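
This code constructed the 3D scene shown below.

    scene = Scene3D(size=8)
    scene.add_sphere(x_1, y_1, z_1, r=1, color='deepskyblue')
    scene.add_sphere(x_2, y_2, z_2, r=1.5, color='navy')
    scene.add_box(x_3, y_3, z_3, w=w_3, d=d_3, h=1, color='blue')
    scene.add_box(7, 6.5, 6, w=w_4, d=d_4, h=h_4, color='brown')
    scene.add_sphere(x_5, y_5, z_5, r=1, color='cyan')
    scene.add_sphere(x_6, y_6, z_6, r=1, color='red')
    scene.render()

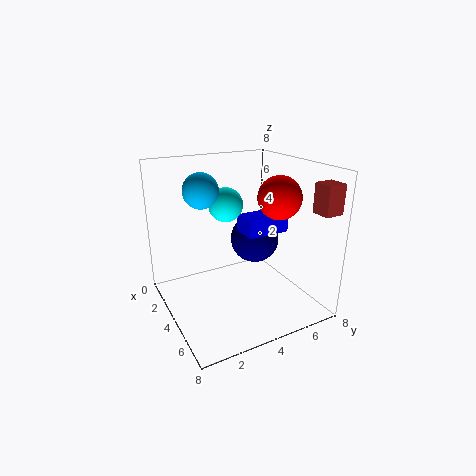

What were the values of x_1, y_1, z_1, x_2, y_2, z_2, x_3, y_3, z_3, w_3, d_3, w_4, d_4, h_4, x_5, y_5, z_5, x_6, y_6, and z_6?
x_1 = 2.5; y_1 = 2.5; z_1 = 6.5; x_2 = 2.5; y_2 = 6; z_2 = 3; x_3 = 3; y_3 = 4.5; z_3 = 4; w_3 = 1.5; d_3 = 2.5; w_4 = 1; d_4 = 1; h_4 = 1.5; x_5 = 2.5; y_5 = 4; z_5 = 5.5; x_6 = 7; y_6 = 4.5; z_6 = 7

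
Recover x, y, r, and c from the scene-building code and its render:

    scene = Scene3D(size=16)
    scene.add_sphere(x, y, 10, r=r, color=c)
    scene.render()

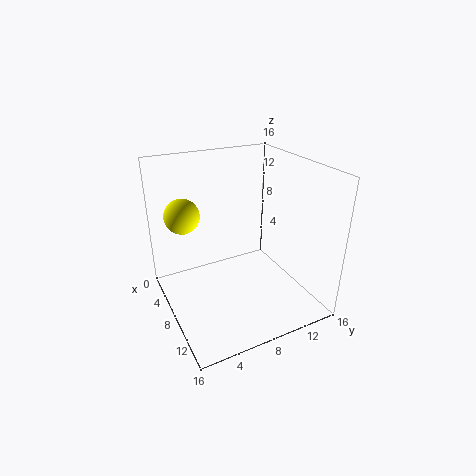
x = 4, y = 3, r = 2, c = 'yellow'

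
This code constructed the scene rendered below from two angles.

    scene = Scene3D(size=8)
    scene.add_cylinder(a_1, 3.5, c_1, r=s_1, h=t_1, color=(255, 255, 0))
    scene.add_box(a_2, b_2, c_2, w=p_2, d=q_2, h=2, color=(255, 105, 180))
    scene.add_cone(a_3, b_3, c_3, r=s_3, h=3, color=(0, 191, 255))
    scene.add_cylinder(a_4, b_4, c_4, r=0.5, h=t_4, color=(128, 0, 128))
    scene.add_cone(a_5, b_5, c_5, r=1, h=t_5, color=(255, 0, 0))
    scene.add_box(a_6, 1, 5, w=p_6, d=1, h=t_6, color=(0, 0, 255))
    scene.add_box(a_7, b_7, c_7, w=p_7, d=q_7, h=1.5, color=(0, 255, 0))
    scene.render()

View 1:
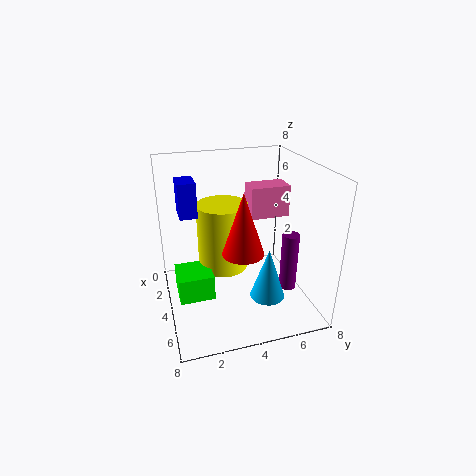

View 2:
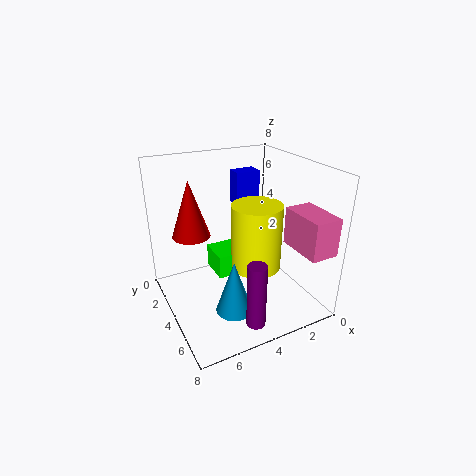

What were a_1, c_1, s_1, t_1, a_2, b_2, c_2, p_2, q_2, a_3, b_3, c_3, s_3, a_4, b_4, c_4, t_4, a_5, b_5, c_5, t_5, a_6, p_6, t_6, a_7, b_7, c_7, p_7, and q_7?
a_1 = 2.5; c_1 = 1.5; s_1 = 1.5; t_1 = 4; a_2 = 0.5; b_2 = 5.5; c_2 = 4; p_2 = 1.5; q_2 = 2.5; a_3 = 5; b_3 = 5.5; c_3 = 0.5; s_3 = 1; a_4 = 4.5; b_4 = 7; c_4 = 0.5; t_4 = 3.5; a_5 = 6.5; b_5 = 3.5; c_5 = 4.5; t_5 = 3; a_6 = 1.5; p_6 = 1.5; t_6 = 2; a_7 = 2.5; b_7 = 0.5; c_7 = 0.5; p_7 = 2; q_7 = 2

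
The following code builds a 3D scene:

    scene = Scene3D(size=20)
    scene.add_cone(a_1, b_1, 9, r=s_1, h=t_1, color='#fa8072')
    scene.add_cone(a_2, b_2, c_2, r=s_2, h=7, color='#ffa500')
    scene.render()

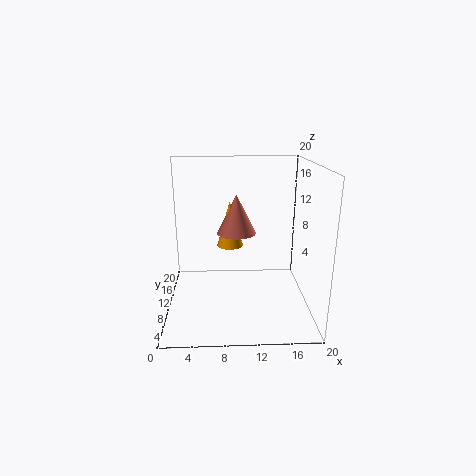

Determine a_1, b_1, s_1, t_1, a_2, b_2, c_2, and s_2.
a_1 = 10, b_1 = 15, s_1 = 3, t_1 = 6, a_2 = 9, b_2 = 15, c_2 = 7, s_2 = 2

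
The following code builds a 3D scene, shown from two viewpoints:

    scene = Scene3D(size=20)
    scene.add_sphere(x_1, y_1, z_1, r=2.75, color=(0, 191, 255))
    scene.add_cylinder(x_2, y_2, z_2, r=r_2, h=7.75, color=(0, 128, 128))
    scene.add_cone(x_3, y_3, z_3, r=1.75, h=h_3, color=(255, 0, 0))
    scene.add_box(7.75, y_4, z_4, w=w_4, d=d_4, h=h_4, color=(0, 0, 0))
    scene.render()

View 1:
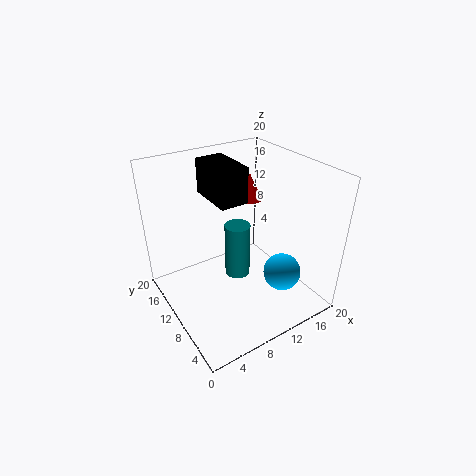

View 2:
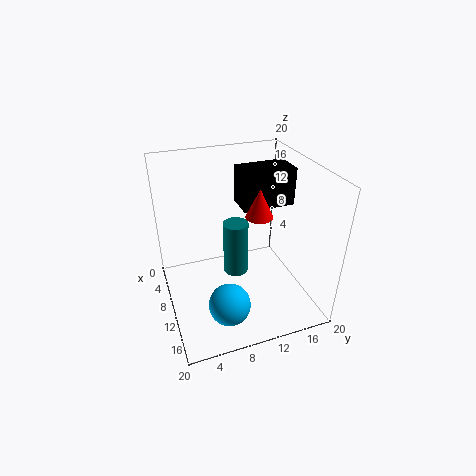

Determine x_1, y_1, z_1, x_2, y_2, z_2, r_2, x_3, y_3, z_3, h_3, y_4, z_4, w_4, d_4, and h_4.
x_1 = 15.75; y_1 = 6.75; z_1 = 3.75; x_2 = 9.75; y_2 = 9.75; z_2 = 4.5; r_2 = 1.75; x_3 = 13; y_3 = 11.75; z_3 = 14.5; h_3 = 3.75; y_4 = 10.25; z_4 = 14.75; w_4 = 4; d_4 = 7; h_4 = 5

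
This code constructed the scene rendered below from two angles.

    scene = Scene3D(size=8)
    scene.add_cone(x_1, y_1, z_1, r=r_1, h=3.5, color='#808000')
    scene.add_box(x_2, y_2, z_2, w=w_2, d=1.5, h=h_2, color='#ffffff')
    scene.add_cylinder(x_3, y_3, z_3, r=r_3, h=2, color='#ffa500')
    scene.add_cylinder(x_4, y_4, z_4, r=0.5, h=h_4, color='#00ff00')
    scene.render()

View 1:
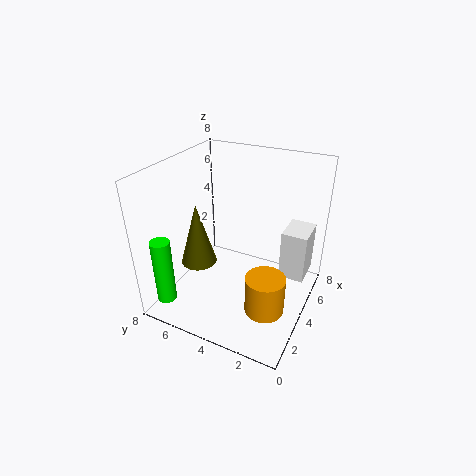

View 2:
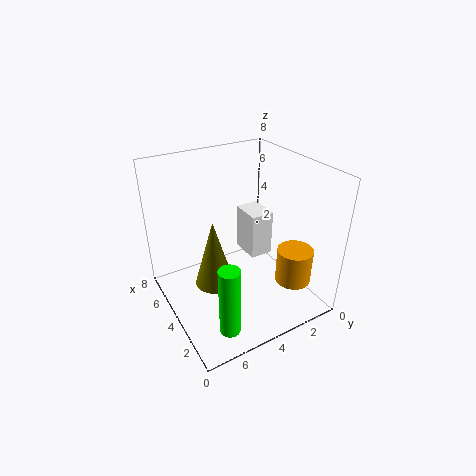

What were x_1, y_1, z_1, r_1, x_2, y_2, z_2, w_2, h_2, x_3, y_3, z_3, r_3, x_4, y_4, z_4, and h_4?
x_1 = 3; y_1 = 6; z_1 = 2.5; r_1 = 1; x_2 = 5.5; y_2 = 0.5; z_2 = 1; w_2 = 2; h_2 = 3; x_3 = 2; y_3 = 1.5; z_3 = 1.5; r_3 = 1; x_4 = 0.5; y_4 = 6.5; z_4 = 1.5; h_4 = 3.5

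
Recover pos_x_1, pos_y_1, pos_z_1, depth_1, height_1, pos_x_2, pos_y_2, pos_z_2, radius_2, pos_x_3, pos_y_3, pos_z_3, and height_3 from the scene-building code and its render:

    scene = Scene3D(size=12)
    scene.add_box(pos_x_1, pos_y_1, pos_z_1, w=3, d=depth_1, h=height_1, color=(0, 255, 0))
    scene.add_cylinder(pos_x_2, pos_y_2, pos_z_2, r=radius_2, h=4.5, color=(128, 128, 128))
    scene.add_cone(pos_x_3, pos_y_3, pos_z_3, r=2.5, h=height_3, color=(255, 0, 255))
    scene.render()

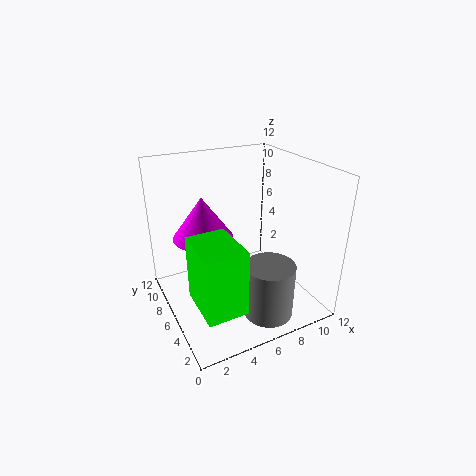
pos_x_1 = 1
pos_y_1 = 0.5
pos_z_1 = 3
depth_1 = 4
height_1 = 5
pos_x_2 = 7
pos_y_2 = 2.5
pos_z_2 = 0.5
radius_2 = 2
pos_x_3 = 3.5
pos_y_3 = 7.5
pos_z_3 = 6
height_3 = 3.5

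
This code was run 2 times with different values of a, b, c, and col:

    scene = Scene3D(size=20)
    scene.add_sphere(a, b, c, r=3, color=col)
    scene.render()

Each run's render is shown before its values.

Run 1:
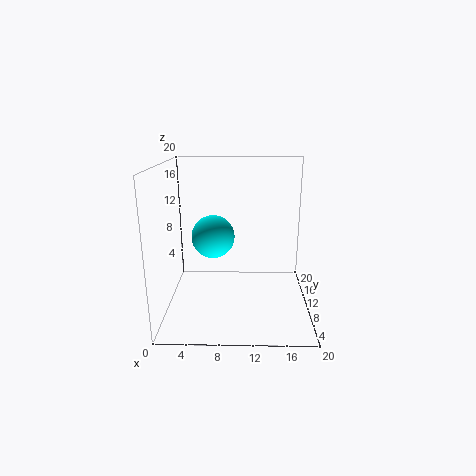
a = 6.5
b = 10.5
c = 10
col = 'cyan'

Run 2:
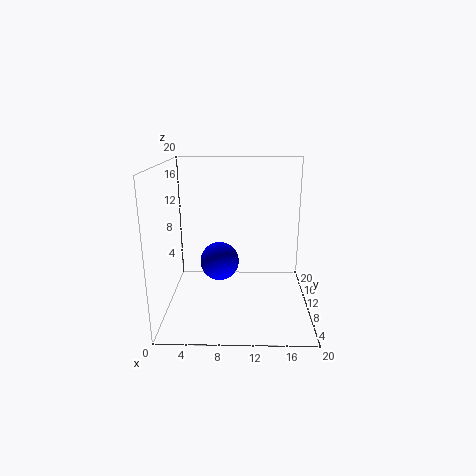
a = 7
b = 14.5
c = 4.5
col = 'blue'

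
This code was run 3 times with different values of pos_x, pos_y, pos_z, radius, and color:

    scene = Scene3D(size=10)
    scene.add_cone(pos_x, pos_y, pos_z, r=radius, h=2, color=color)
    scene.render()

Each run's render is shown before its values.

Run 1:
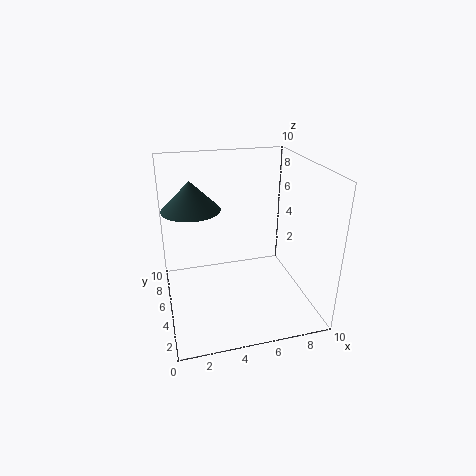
pos_x = 2
pos_y = 6
pos_z = 7
radius = 2
color = 'darkslategray'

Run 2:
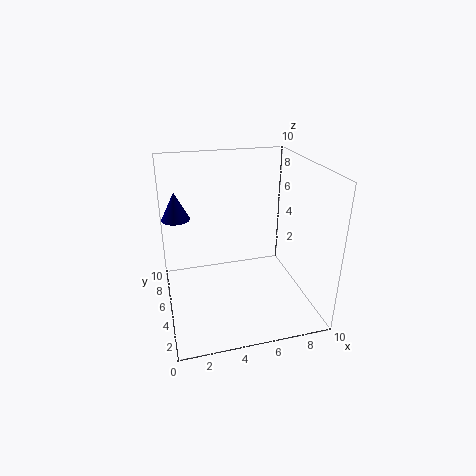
pos_x = 1
pos_y = 7
pos_z = 6
radius = 1
color = 'navy'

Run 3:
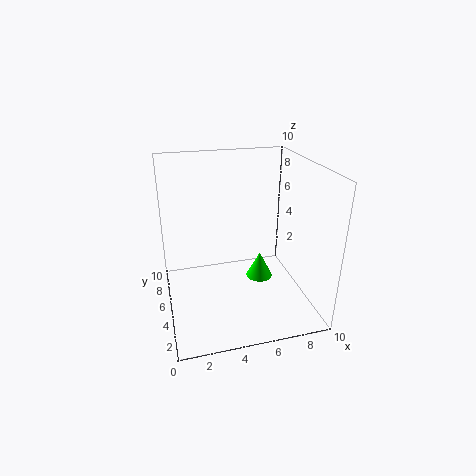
pos_x = 7
pos_y = 6
pos_z = 1
radius = 1
color = 'lime'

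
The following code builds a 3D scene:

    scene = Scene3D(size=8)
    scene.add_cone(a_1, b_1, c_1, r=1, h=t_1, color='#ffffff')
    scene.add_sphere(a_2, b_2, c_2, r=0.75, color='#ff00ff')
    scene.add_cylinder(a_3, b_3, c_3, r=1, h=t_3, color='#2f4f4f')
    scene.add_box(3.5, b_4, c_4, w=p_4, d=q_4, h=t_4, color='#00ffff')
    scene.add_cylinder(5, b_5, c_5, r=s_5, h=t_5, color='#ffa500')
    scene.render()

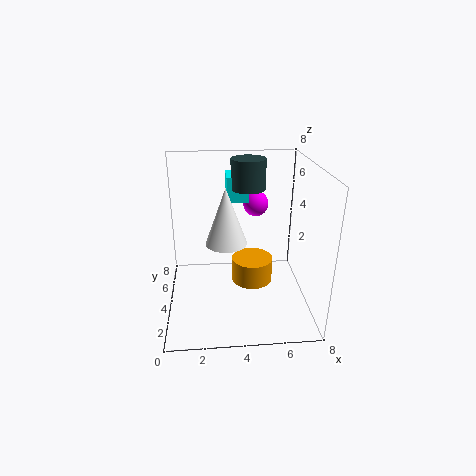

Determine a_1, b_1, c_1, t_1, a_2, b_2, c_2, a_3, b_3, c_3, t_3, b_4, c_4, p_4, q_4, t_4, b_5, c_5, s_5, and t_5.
a_1 = 3.25, b_1 = 2, c_1 = 4.75, t_1 = 2.75, a_2 = 5.25, b_2 = 6, c_2 = 5.25, a_3 = 4.75, b_3 = 5.75, c_3 = 6.25, t_3 = 1.75, b_4 = 5.5, c_4 = 5.5, p_4 = 1.25, q_4 = 1.75, t_4 = 1.5, b_5 = 5.25, c_5 = 0.5, s_5 = 1.25, t_5 = 1.5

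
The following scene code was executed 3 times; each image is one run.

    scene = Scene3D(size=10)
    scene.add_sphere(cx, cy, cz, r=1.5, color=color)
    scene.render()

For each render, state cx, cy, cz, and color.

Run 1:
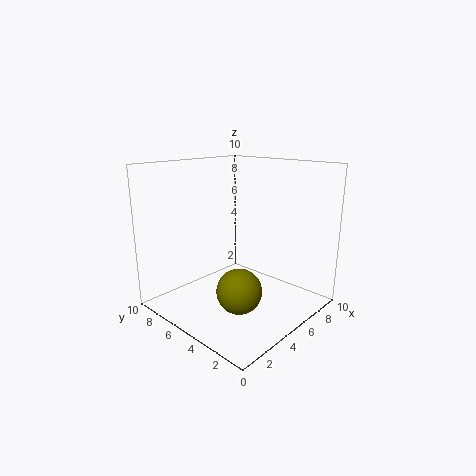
cx = 3.5; cy = 3.5; cz = 2; color = 'olive'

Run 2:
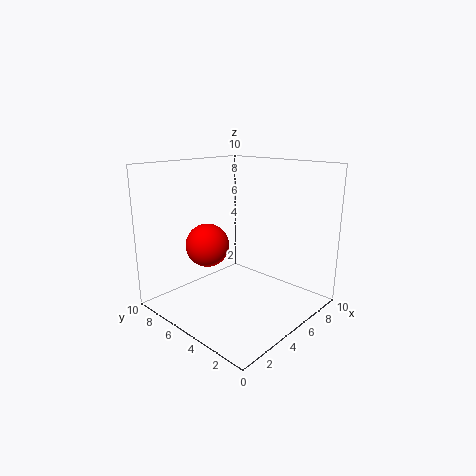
cx = 3.5; cy = 6.5; cz = 4.5; color = 'red'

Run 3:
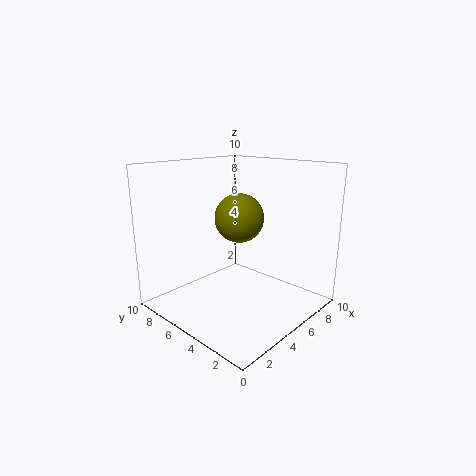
cx = 3.5; cy = 3.5; cz = 7; color = 'olive'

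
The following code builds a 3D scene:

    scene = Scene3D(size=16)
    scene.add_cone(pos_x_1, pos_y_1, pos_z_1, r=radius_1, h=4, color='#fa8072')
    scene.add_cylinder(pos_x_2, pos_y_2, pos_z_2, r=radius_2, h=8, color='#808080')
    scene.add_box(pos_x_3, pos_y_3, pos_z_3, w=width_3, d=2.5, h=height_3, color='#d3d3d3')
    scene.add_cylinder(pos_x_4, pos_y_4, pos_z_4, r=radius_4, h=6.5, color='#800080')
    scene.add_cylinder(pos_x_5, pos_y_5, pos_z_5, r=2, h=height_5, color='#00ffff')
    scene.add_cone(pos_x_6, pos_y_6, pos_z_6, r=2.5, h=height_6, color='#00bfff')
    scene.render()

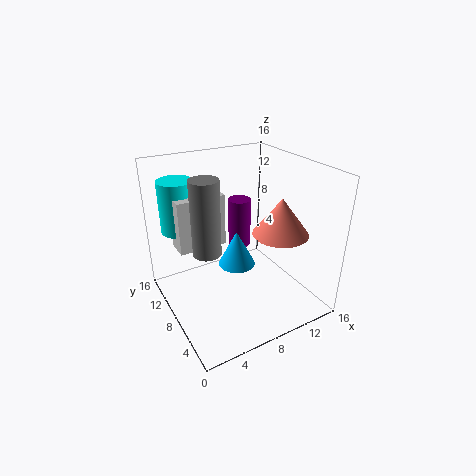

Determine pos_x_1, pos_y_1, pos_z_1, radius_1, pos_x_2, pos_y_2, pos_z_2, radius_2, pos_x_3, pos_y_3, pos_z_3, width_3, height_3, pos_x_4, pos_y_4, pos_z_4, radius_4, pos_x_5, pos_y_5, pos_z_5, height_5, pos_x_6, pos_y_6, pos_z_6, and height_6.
pos_x_1 = 11.5
pos_y_1 = 5
pos_z_1 = 9
radius_1 = 3
pos_x_2 = 4
pos_y_2 = 7.5
pos_z_2 = 7.5
radius_2 = 1.5
pos_x_3 = 2
pos_y_3 = 10
pos_z_3 = 6.5
width_3 = 5.5
height_3 = 6
pos_x_4 = 12
pos_y_4 = 14.5
pos_z_4 = 3
radius_4 = 1.5
pos_x_5 = 3
pos_y_5 = 13
pos_z_5 = 8
height_5 = 6
pos_x_6 = 11
pos_y_6 = 13.5
pos_z_6 = 0.5
height_6 = 5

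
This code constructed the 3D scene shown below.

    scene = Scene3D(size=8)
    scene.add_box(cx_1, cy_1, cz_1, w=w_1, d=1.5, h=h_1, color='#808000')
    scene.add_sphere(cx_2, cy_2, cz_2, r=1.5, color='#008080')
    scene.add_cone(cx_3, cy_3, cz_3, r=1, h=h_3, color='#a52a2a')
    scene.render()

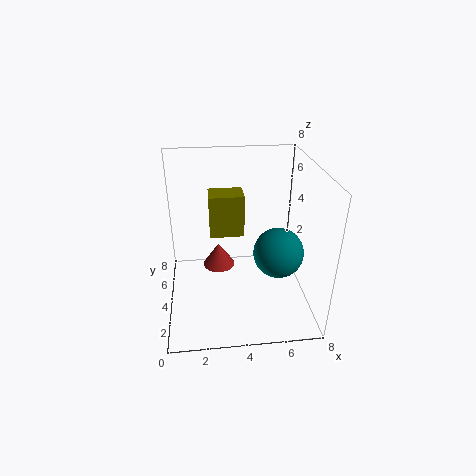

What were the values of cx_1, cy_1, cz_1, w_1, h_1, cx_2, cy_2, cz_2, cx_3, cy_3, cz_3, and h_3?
cx_1 = 2.5
cy_1 = 5
cz_1 = 3.5
w_1 = 2
h_1 = 2.5
cx_2 = 6.5
cy_2 = 4.5
cz_2 = 2.5
cx_3 = 3
cy_3 = 6
cz_3 = 1
h_3 = 1.5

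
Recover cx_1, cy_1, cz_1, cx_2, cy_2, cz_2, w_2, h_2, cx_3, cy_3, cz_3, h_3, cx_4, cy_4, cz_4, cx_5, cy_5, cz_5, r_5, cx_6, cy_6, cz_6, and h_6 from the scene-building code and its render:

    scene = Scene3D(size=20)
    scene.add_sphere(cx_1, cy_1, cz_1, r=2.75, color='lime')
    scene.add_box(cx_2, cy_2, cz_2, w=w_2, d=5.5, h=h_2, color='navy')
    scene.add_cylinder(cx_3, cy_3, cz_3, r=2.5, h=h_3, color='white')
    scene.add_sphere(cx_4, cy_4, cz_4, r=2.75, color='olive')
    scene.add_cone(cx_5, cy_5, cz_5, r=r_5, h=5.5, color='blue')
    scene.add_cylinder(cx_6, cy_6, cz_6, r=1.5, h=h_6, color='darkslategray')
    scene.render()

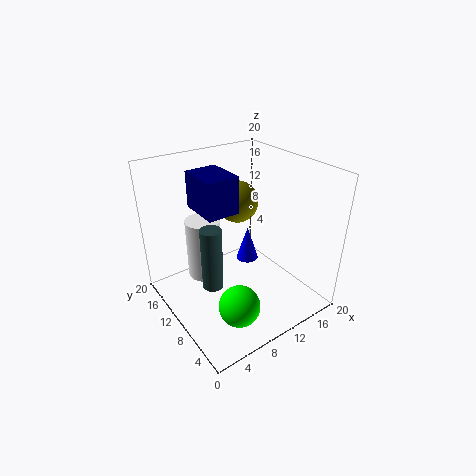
cx_1 = 6.5, cy_1 = 4.75, cz_1 = 3.25, cx_2 = 4.5, cy_2 = 8, cz_2 = 15, w_2 = 4.25, h_2 = 4.75, cx_3 = 7, cy_3 = 14.5, cz_3 = 2.75, h_3 = 9, cx_4 = 10.25, cy_4 = 10.5, cz_4 = 15.25, cx_5 = 14.75, cy_5 = 14, cz_5 = 2.75, r_5 = 1.75, cx_6 = 6.25, cy_6 = 11, cz_6 = 2.75, h_6 = 9.25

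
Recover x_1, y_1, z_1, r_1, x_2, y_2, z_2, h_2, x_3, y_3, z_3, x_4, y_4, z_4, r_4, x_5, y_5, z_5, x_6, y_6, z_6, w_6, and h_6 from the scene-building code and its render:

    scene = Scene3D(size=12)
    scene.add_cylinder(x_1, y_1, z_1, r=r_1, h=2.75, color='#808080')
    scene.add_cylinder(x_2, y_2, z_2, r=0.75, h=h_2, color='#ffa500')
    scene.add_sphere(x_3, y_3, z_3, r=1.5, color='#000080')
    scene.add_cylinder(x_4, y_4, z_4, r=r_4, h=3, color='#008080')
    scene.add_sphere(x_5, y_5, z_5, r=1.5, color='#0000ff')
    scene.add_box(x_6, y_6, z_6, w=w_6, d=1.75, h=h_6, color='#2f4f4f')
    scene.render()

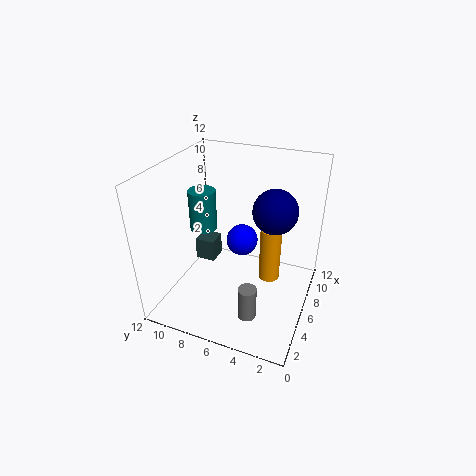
x_1 = 3
y_1 = 4
z_1 = 0.75
r_1 = 0.75
x_2 = 3.5
y_2 = 2.5
z_2 = 5
h_2 = 4
x_3 = 3.25
y_3 = 2.25
z_3 = 10.5
x_4 = 3.5
y_4 = 7.75
z_4 = 8
r_4 = 1
x_5 = 9.5
y_5 = 7
z_5 = 3.5
x_6 = 6.25
y_6 = 8.5
z_6 = 2.75
w_6 = 1.75
h_6 = 2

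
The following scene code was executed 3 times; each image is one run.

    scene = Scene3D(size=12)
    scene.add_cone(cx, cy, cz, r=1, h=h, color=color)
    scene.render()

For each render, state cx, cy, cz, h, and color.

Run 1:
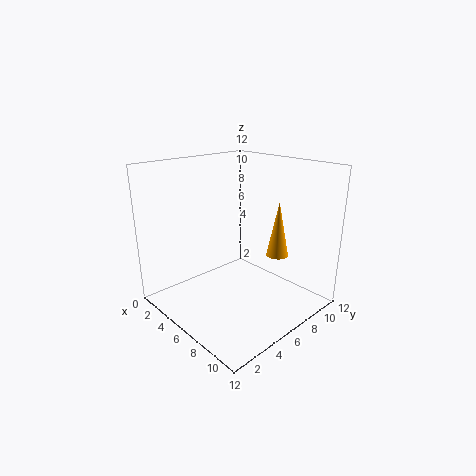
cx = 7; cy = 10; cz = 3.5; h = 5; color = 'orange'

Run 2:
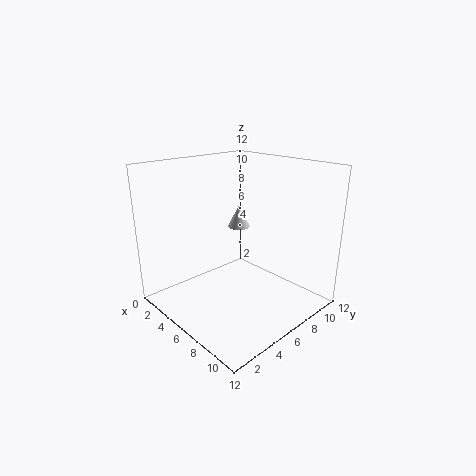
cx = 4; cy = 8; cz = 6; h = 2; color = 'lightgray'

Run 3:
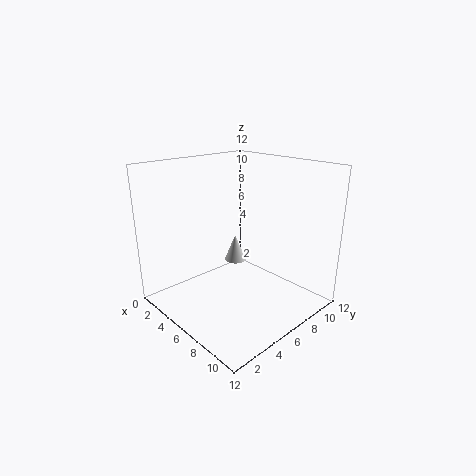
cx = 3.5; cy = 8; cz = 2.5; h = 2.5; color = 'lightgray'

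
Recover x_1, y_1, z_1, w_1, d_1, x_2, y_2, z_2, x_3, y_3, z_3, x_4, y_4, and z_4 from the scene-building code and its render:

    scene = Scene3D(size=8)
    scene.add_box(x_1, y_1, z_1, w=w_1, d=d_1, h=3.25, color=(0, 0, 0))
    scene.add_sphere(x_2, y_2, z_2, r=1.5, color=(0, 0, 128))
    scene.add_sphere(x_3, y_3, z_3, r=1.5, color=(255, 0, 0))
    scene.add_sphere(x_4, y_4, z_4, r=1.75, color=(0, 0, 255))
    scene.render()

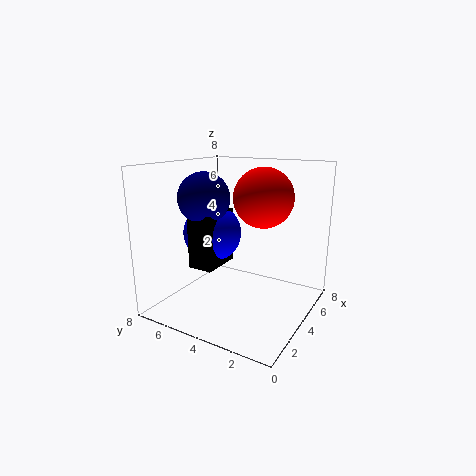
x_1 = 3, y_1 = 5.25, z_1 = 2, w_1 = 2.5, d_1 = 1.5, x_2 = 4, y_2 = 6.25, z_2 = 6, x_3 = 3.5, y_3 = 2.25, z_3 = 6.5, x_4 = 4.75, y_4 = 6.25, z_4 = 3.75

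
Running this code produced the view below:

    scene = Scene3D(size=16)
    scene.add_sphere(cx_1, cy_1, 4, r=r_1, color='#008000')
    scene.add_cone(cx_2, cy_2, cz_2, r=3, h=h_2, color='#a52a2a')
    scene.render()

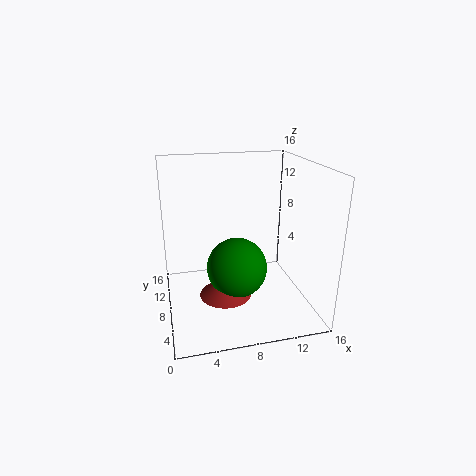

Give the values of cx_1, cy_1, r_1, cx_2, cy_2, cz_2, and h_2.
cx_1 = 8, cy_1 = 8.5, r_1 = 3.5, cx_2 = 6.5, cy_2 = 8, cz_2 = 1, h_2 = 2.5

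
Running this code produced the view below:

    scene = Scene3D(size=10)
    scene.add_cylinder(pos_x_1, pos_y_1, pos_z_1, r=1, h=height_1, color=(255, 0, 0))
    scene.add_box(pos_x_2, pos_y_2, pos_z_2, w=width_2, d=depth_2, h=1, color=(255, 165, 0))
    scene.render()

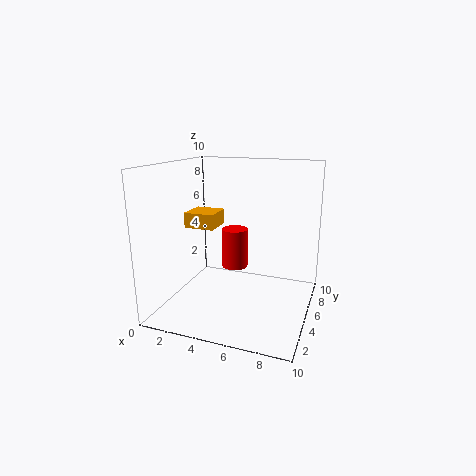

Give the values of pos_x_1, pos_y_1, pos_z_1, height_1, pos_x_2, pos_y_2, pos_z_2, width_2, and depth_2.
pos_x_1 = 4; pos_y_1 = 7; pos_z_1 = 2; height_1 = 3; pos_x_2 = 2; pos_y_2 = 3; pos_z_2 = 6; width_2 = 2; depth_2 = 2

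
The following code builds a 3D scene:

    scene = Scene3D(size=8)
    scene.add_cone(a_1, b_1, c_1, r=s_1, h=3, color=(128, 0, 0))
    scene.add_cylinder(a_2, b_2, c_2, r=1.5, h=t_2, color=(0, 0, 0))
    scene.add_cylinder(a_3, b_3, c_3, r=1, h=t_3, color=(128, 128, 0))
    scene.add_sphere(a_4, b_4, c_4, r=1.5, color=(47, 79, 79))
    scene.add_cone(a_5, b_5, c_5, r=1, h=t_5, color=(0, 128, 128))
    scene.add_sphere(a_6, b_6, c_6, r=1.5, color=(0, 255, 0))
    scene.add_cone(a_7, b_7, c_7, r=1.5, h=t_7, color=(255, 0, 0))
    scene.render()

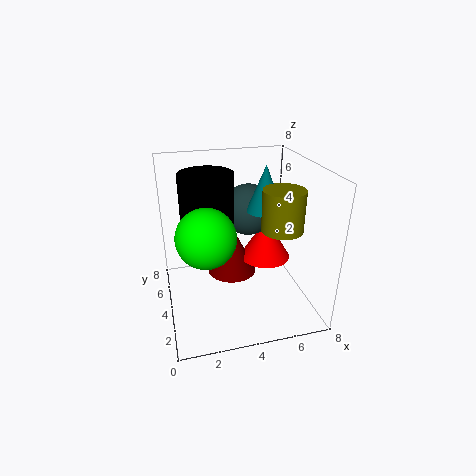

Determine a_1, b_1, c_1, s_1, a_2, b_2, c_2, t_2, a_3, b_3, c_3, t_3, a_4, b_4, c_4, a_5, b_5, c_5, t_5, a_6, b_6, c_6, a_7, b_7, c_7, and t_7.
a_1 = 4; b_1 = 5.5; c_1 = 1; s_1 = 1.5; a_2 = 2.5; b_2 = 5; c_2 = 4.5; t_2 = 3; a_3 = 5.5; b_3 = 1.5; c_3 = 5.5; t_3 = 2; a_4 = 5; b_4 = 5.5; c_4 = 5; a_5 = 5.5; b_5 = 4; c_5 = 5.5; t_5 = 2.5; a_6 = 2; b_6 = 2.5; c_6 = 5; a_7 = 6; b_7 = 5; c_7 = 2; t_7 = 2.5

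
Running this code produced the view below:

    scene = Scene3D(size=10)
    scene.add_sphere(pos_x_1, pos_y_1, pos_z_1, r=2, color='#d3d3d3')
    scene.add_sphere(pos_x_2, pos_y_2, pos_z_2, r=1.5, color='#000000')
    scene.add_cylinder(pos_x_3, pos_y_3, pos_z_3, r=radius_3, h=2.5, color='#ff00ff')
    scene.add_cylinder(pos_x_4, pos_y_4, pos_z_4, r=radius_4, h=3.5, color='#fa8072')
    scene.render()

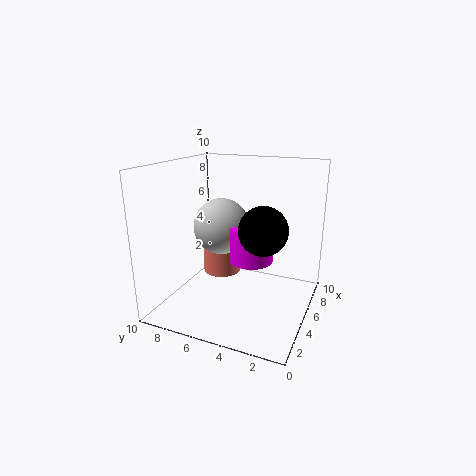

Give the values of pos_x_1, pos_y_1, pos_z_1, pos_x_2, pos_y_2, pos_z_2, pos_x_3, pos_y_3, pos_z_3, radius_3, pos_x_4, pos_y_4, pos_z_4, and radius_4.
pos_x_1 = 5.5
pos_y_1 = 6.5
pos_z_1 = 5.5
pos_x_2 = 3
pos_y_2 = 2.5
pos_z_2 = 6.5
pos_x_3 = 5
pos_y_3 = 4
pos_z_3 = 3.5
radius_3 = 1.5
pos_x_4 = 7.5
pos_y_4 = 7.5
pos_z_4 = 1
radius_4 = 1.5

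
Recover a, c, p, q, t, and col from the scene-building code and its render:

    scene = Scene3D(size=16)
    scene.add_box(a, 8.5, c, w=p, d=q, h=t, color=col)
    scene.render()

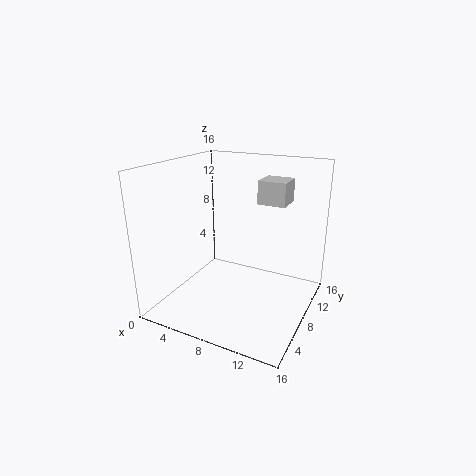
a = 10, c = 12, p = 3, q = 3, t = 2.5, col = 'lightgray'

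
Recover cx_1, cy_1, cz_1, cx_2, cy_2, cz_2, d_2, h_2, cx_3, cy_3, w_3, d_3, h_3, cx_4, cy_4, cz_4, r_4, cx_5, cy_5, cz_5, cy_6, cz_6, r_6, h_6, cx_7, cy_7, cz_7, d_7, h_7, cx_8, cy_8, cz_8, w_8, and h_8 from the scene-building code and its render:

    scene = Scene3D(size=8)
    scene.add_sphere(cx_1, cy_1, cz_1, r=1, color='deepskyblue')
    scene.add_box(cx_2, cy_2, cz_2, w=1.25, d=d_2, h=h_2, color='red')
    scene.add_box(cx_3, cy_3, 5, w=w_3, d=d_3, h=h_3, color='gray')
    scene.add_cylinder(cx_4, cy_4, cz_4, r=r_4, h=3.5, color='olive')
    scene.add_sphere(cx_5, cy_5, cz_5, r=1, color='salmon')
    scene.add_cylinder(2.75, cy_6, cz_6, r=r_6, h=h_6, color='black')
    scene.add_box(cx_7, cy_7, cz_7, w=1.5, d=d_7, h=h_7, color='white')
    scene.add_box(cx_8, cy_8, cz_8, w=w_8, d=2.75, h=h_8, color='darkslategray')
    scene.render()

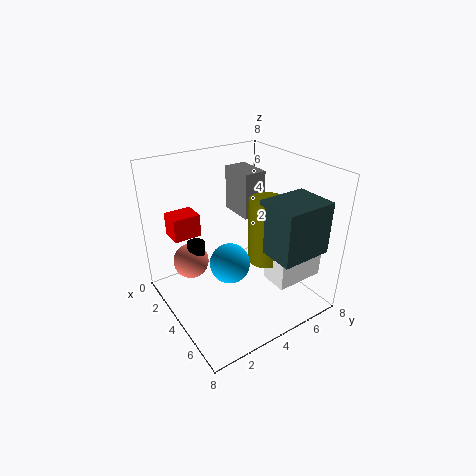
cx_1 = 5.5; cy_1 = 2.5; cz_1 = 3.75; cx_2 = 1.75; cy_2 = 0.75; cz_2 = 4.25; d_2 = 1.5; h_2 = 1.25; cx_3 = 2; cy_3 = 4.5; w_3 = 2; d_3 = 1.25; h_3 = 2.5; cx_4 = 5.25; cy_4 = 5; cz_4 = 3; r_4 = 1; cx_5 = 2.5; cy_5 = 1.75; cz_5 = 2.5; cy_6 = 2; cz_6 = 2; r_6 = 0.5; h_6 = 1.75; cx_7 = 5.5; cy_7 = 4.75; cz_7 = 2; d_7 = 2.75; h_7 = 1.5; cx_8 = 5.5; cy_8 = 4.25; cz_8 = 4; w_8 = 2.25; h_8 = 2.75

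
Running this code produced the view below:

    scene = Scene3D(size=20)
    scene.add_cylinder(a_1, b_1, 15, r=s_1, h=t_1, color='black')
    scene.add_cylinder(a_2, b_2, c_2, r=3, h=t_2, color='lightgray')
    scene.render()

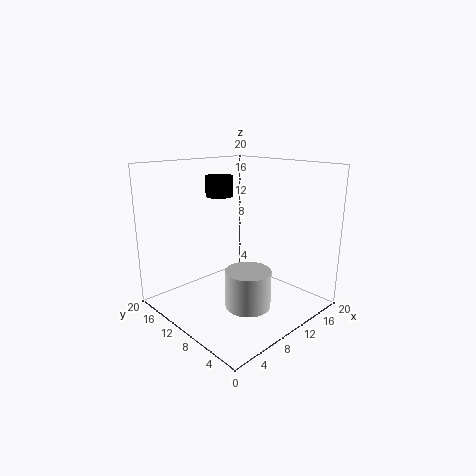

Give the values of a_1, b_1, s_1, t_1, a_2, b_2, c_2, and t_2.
a_1 = 11; b_1 = 15; s_1 = 2; t_1 = 3; a_2 = 8; b_2 = 6; c_2 = 2; t_2 = 5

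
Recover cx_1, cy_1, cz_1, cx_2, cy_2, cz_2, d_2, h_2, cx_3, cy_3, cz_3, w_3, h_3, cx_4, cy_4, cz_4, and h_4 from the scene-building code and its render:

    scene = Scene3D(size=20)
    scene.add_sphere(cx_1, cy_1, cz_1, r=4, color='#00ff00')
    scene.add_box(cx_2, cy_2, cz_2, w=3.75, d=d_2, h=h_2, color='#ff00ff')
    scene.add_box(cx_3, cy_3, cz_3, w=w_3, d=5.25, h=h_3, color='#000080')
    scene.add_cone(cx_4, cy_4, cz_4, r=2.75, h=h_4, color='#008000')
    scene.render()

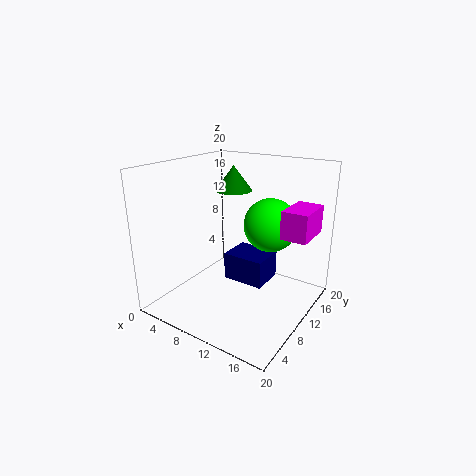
cx_1 = 12; cy_1 = 15.75; cz_1 = 10.5; cx_2 = 15; cy_2 = 12.75; cz_2 = 10; d_2 = 6; h_2 = 4; cx_3 = 5.75; cy_3 = 12.5; cz_3 = 1.25; w_3 = 6.5; h_3 = 4.25; cx_4 = 6.25; cy_4 = 14.5; cz_4 = 15.25; h_4 = 3.75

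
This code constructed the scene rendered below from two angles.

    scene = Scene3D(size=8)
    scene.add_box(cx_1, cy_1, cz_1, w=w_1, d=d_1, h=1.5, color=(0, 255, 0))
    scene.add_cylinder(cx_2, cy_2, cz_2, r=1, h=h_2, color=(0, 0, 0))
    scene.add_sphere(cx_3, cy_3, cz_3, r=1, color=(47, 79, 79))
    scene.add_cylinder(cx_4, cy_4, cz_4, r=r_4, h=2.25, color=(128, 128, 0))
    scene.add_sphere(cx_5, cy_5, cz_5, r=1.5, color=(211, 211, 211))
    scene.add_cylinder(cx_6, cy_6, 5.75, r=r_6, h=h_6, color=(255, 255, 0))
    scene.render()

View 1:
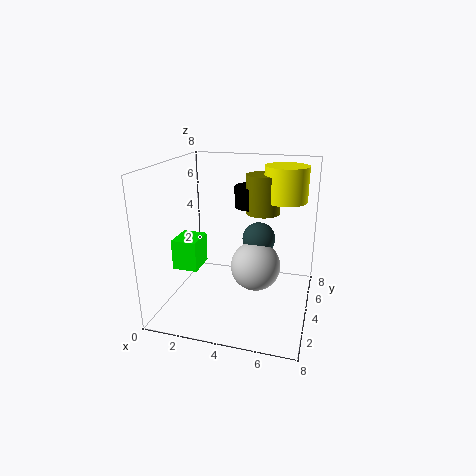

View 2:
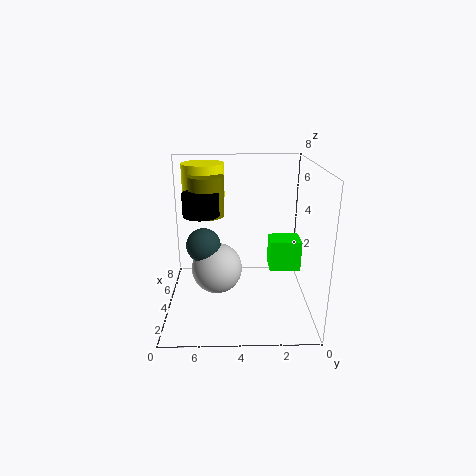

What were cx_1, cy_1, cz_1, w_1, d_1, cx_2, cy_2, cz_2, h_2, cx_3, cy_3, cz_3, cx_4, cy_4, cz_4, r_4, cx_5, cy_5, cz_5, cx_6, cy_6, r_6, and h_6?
cx_1 = 1.5; cy_1 = 1; cz_1 = 3.25; w_1 = 1.25; d_1 = 1.5; cx_2 = 4.25; cy_2 = 6; cz_2 = 5.25; h_2 = 1.25; cx_3 = 4.75; cy_3 = 6; cz_3 = 3.25; cx_4 = 5; cy_4 = 5.75; cz_4 = 5; r_4 = 1; cx_5 = 4.75; cy_5 = 5.25; cz_5 = 1.75; cx_6 = 6.25; cy_6 = 6; r_6 = 1.25; h_6 = 2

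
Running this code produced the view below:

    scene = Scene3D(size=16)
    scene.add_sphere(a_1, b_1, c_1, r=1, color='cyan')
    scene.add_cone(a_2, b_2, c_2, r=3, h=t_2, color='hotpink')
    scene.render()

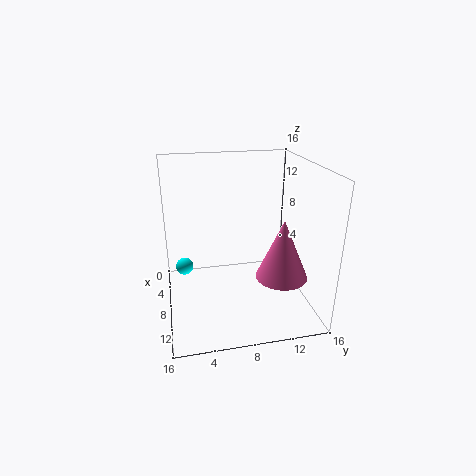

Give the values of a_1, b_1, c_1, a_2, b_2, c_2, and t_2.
a_1 = 6, b_1 = 2, c_1 = 4, a_2 = 9, b_2 = 13, c_2 = 3, t_2 = 7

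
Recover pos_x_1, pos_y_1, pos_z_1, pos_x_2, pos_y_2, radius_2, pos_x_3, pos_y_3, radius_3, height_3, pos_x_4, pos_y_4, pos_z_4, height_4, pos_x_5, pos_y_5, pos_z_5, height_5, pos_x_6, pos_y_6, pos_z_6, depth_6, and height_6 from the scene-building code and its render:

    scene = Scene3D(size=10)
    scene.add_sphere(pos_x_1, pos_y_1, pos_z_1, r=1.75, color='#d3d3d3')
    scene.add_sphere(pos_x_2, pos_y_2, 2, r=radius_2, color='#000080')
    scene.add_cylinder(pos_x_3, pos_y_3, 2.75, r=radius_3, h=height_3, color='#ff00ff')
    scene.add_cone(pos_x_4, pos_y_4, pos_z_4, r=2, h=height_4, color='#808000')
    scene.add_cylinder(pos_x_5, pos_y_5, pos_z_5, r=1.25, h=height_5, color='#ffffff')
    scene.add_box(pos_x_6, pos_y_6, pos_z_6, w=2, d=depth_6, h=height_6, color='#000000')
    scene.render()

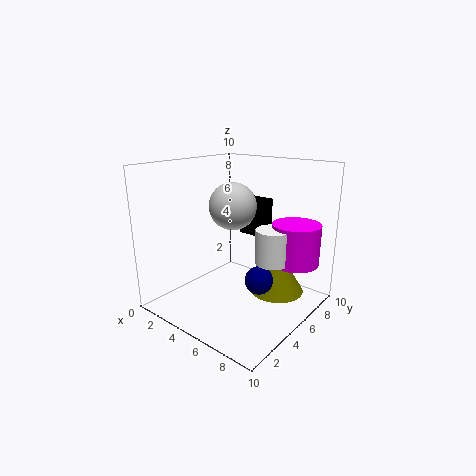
pos_x_1 = 3.5, pos_y_1 = 6.25, pos_z_1 = 6.75, pos_x_2 = 6.5, pos_y_2 = 5.5, radius_2 = 1, pos_x_3 = 7.75, pos_y_3 = 8.25, radius_3 = 1.75, height_3 = 3, pos_x_4 = 6.75, pos_y_4 = 7.5, pos_z_4 = 0.5, height_4 = 3.25, pos_x_5 = 6.75, pos_y_5 = 6.75, pos_z_5 = 3, height_5 = 2.5, pos_x_6 = 3, pos_y_6 = 7.75, pos_z_6 = 4.25, depth_6 = 1.5, height_6 = 2.75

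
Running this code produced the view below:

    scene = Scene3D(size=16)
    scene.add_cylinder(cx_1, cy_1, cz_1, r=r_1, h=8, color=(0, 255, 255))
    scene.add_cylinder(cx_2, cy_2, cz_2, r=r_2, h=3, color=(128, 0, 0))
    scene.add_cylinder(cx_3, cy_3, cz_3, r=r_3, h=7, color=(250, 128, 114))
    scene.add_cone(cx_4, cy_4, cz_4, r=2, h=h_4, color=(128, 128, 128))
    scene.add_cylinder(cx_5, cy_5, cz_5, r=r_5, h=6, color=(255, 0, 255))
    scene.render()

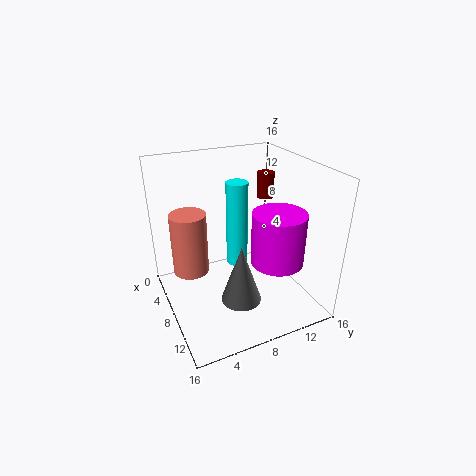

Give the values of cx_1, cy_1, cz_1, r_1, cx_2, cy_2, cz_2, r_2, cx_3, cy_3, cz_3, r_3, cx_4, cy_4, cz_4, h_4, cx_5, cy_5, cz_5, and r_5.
cx_1 = 12; cy_1 = 6; cz_1 = 8; r_1 = 1; cx_2 = 5; cy_2 = 13; cz_2 = 11; r_2 = 1; cx_3 = 6; cy_3 = 3; cz_3 = 4; r_3 = 2; cx_4 = 13; cy_4 = 6; cz_4 = 4; h_4 = 6; cx_5 = 10; cy_5 = 12; cz_5 = 5; r_5 = 3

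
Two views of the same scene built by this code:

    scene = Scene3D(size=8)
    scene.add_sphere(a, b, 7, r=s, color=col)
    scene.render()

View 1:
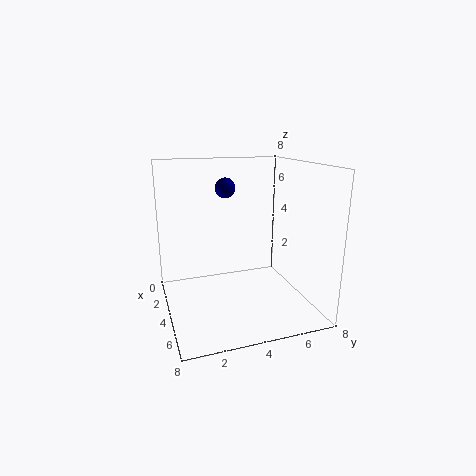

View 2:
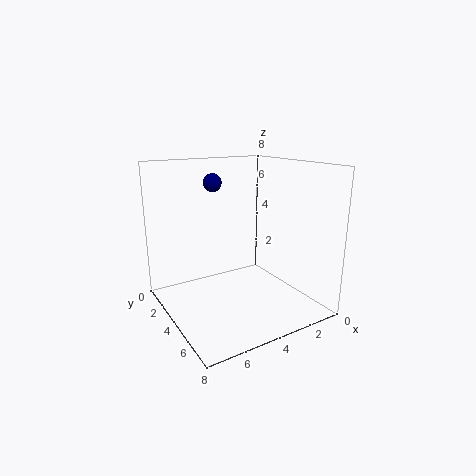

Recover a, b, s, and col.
a = 5, b = 3, s = 0.5, col = 'navy'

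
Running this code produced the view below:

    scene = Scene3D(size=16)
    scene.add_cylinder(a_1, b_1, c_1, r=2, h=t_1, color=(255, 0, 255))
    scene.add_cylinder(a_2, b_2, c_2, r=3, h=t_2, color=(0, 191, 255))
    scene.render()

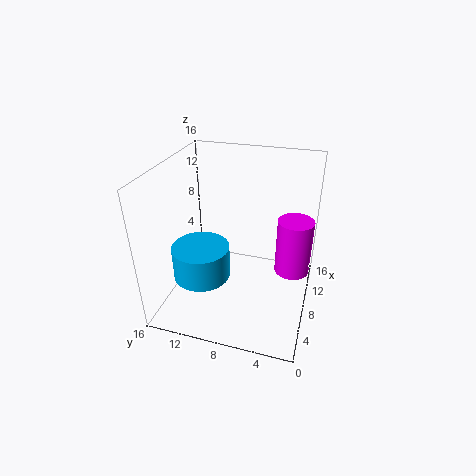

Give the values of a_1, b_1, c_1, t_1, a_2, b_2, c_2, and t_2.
a_1 = 10, b_1 = 2, c_1 = 3.5, t_1 = 6.5, a_2 = 4.5, b_2 = 11, c_2 = 5, t_2 = 3.5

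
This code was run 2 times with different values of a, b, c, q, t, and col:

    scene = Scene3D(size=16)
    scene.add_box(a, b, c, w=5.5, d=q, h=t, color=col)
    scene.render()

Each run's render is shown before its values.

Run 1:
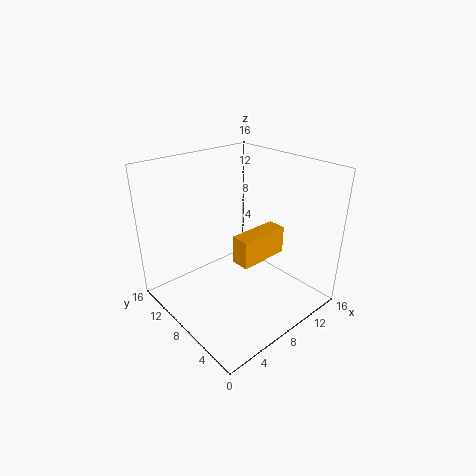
a = 6; b = 4.5; c = 6.5; q = 2; t = 3; col = 'orange'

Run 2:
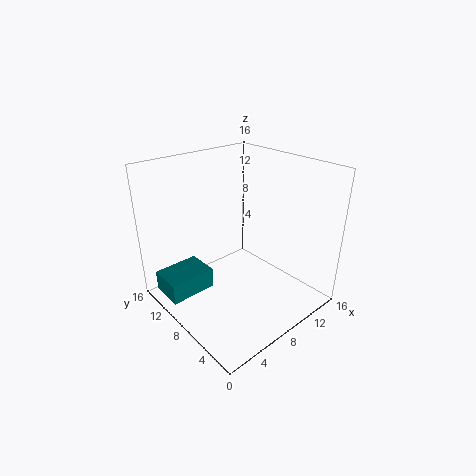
a = 1; b = 11; c = 0.5; q = 4; t = 2.5; col = 'teal'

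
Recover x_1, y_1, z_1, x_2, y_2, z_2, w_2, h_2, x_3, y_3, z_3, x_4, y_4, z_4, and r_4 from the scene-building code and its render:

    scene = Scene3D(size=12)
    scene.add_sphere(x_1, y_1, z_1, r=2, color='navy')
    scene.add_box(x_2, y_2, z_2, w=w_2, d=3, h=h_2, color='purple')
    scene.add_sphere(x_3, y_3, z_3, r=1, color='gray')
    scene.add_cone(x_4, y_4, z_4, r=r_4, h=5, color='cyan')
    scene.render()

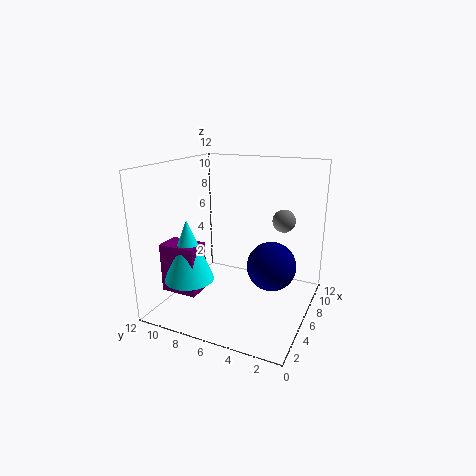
x_1 = 6, y_1 = 3, z_1 = 4, x_2 = 2, y_2 = 8, z_2 = 2, w_2 = 2, h_2 = 4, x_3 = 9, y_3 = 3, z_3 = 7, x_4 = 3, y_4 = 9, z_4 = 3, r_4 = 2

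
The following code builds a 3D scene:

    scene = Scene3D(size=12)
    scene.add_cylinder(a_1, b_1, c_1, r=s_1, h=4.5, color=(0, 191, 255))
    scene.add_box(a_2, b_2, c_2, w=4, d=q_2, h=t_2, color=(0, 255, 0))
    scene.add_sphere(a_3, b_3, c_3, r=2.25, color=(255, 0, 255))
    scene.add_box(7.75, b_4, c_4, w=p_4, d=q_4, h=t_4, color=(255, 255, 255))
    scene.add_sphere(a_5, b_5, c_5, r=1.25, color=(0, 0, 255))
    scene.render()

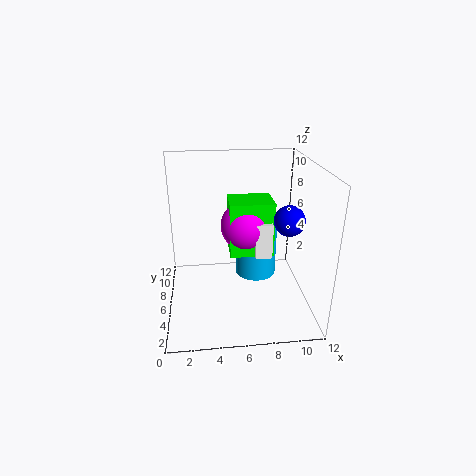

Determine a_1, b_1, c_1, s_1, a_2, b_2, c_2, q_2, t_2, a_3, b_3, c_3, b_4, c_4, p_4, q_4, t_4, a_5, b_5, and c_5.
a_1 = 8.25, b_1 = 10, c_1 = 0.25, s_1 = 2, a_2 = 5.5, b_2 = 7.5, c_2 = 3.25, q_2 = 3.25, t_2 = 5, a_3 = 7, b_3 = 9, c_3 = 5.75, b_4 = 7, c_4 = 3.25, p_4 = 1.5, q_4 = 2.75, t_4 = 3.25, a_5 = 10, b_5 = 5, c_5 = 7.75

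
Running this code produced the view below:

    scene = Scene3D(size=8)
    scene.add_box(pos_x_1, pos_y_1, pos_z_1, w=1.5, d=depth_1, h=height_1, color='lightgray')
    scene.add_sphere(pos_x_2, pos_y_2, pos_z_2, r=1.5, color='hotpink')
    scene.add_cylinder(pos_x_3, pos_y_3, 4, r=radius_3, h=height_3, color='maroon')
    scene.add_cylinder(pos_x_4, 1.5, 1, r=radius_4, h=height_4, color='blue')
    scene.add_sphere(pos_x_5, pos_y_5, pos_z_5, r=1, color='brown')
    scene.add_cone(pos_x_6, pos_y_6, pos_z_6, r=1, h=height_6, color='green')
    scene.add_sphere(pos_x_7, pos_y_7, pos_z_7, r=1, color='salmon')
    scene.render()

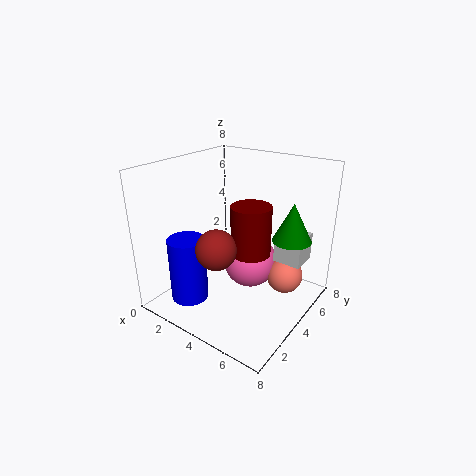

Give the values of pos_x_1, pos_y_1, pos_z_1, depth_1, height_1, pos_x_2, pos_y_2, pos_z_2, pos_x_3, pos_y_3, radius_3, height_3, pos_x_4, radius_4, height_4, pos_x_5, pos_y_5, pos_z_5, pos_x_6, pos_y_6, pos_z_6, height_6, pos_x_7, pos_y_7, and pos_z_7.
pos_x_1 = 6
pos_y_1 = 4.5
pos_z_1 = 3
depth_1 = 1.5
height_1 = 1.5
pos_x_2 = 4.5
pos_y_2 = 4.5
pos_z_2 = 2.5
pos_x_3 = 5.5
pos_y_3 = 3
radius_3 = 1
height_3 = 2.5
pos_x_4 = 2.5
radius_4 = 1
height_4 = 3.5
pos_x_5 = 4.5
pos_y_5 = 1.5
pos_z_5 = 4.5
pos_x_6 = 7
pos_y_6 = 4.5
pos_z_6 = 4.5
height_6 = 2
pos_x_7 = 6.5
pos_y_7 = 5
pos_z_7 = 2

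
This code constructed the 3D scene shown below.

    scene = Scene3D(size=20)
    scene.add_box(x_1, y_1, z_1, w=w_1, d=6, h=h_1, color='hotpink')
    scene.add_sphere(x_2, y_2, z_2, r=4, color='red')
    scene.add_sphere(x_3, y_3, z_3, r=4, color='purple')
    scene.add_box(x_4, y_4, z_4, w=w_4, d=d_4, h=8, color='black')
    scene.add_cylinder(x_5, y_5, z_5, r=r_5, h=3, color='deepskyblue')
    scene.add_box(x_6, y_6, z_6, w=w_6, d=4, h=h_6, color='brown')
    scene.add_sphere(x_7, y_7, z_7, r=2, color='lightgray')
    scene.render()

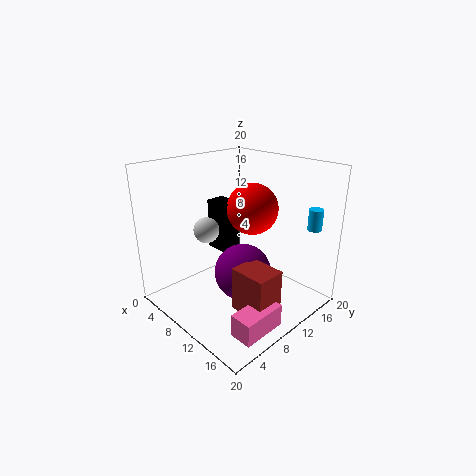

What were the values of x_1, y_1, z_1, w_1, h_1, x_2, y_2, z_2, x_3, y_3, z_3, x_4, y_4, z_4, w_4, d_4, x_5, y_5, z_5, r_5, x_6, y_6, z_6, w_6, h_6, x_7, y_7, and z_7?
x_1 = 16, y_1 = 3, z_1 = 1, w_1 = 3, h_1 = 3, x_2 = 7, y_2 = 16, z_2 = 12, x_3 = 11, y_3 = 10, z_3 = 5, x_4 = 1, y_4 = 12, z_4 = 5, w_4 = 4, d_4 = 3, x_5 = 17, y_5 = 18, z_5 = 11, r_5 = 1, x_6 = 13, y_6 = 6, z_6 = 2, w_6 = 5, h_6 = 6, x_7 = 3, y_7 = 10, z_7 = 9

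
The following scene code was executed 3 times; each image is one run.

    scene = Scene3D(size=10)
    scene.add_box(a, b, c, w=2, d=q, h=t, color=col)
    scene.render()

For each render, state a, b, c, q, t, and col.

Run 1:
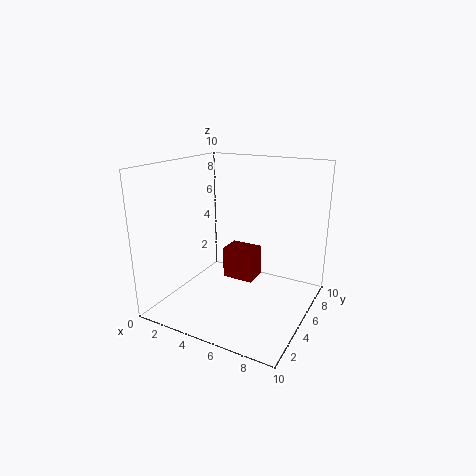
a = 5
b = 3
c = 3
q = 1.5
t = 2
col = 'maroon'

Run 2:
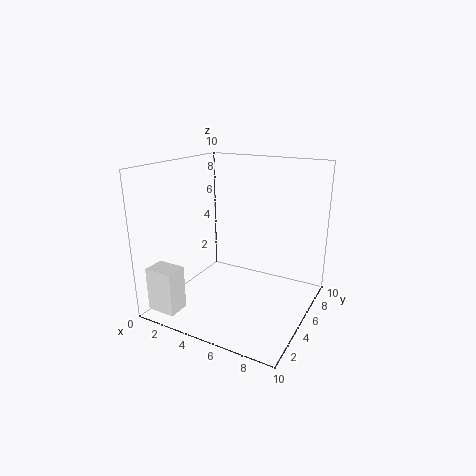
a = 0.5
b = 0.5
c = 0.5
q = 1.5
t = 3
col = 'white'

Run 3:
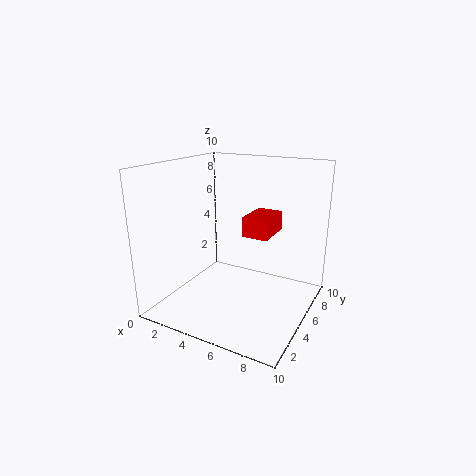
a = 4.5
b = 6.5
c = 4.5
q = 3
t = 1.5
col = 'red'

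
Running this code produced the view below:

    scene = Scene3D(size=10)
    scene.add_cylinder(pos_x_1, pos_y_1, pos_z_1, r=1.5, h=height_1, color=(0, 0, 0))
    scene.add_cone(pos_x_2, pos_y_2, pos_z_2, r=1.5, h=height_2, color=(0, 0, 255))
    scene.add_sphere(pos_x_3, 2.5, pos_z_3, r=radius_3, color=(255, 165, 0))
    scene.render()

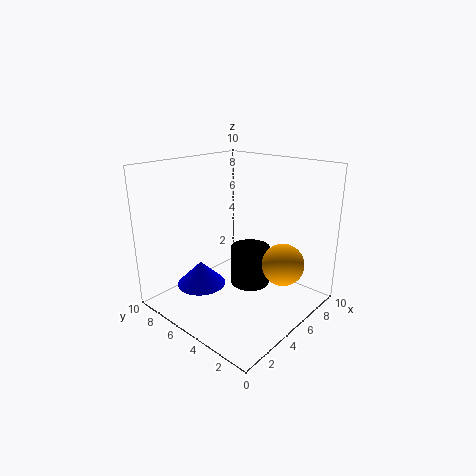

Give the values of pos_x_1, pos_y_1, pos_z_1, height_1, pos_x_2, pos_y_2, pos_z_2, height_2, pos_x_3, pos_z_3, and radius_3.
pos_x_1 = 7; pos_y_1 = 5.5; pos_z_1 = 0.5; height_1 = 3; pos_x_2 = 1.5; pos_y_2 = 5; pos_z_2 = 3; height_2 = 1.5; pos_x_3 = 7; pos_z_3 = 3; radius_3 = 1.5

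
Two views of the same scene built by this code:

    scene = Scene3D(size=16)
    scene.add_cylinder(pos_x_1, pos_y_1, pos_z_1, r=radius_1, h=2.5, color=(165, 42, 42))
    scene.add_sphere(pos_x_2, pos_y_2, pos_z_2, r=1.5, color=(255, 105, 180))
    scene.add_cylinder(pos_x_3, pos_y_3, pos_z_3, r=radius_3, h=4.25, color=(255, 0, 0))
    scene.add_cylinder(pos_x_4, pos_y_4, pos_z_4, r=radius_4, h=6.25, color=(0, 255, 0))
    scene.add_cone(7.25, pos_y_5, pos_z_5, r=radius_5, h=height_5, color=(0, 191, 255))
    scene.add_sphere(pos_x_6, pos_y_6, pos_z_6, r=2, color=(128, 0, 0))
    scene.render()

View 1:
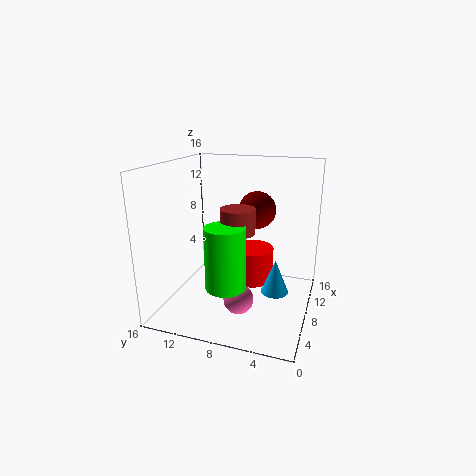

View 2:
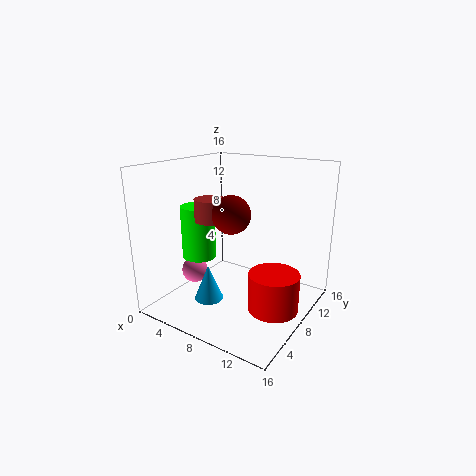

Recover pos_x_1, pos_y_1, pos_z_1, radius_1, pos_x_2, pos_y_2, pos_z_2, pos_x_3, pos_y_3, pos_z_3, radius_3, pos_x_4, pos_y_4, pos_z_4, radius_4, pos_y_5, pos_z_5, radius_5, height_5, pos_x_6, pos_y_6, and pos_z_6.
pos_x_1 = 5, pos_y_1 = 7, pos_z_1 = 9.75, radius_1 = 1.75, pos_x_2 = 3, pos_y_2 = 6.25, pos_z_2 = 3.5, pos_x_3 = 12.75, pos_y_3 = 7.75, pos_z_3 = 0.75, radius_3 = 2.75, pos_x_4 = 2.75, pos_y_4 = 7.5, pos_z_4 = 4.75, radius_4 = 2, pos_y_5 = 3.5, pos_z_5 = 2.5, radius_5 = 1.5, height_5 = 3.75, pos_x_6 = 8.5, pos_y_6 = 6, pos_z_6 = 11.25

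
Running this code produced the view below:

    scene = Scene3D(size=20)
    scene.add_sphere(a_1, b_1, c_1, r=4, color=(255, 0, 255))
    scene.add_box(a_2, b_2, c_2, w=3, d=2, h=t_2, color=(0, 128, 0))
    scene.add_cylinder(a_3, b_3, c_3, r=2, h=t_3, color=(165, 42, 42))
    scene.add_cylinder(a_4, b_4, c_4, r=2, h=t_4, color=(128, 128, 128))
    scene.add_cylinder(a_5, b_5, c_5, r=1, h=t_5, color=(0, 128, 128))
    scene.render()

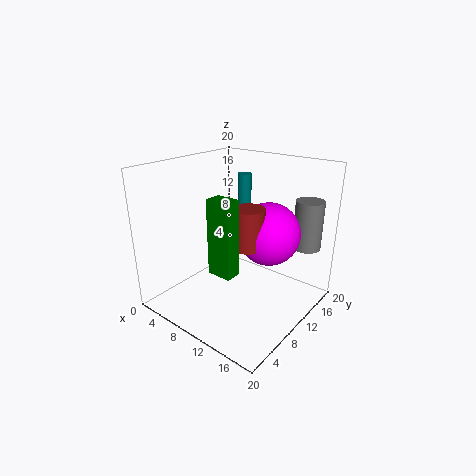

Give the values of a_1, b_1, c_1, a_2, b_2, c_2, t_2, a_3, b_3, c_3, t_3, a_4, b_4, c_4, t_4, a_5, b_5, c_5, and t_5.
a_1 = 15; b_1 = 10; c_1 = 12; a_2 = 12; b_2 = 2; c_2 = 9; t_2 = 9; a_3 = 14; b_3 = 7; c_3 = 11; t_3 = 5; a_4 = 17; b_4 = 17; c_4 = 8; t_4 = 7; a_5 = 8; b_5 = 14; c_5 = 9; t_5 = 9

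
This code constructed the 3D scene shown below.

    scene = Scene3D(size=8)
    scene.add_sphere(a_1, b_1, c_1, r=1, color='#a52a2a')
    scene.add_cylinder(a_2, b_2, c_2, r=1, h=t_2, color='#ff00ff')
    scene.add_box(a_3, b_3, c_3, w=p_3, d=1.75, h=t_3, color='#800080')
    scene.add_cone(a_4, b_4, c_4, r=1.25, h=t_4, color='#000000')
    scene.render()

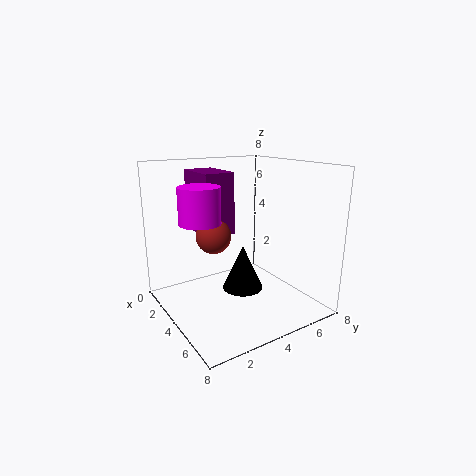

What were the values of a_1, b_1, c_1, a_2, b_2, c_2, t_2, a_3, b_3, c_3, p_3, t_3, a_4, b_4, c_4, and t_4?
a_1 = 3, b_1 = 3, c_1 = 4, a_2 = 5, b_2 = 1.25, c_2 = 5.5, t_2 = 1.75, a_3 = 0.5, b_3 = 2.5, c_3 = 4, p_3 = 2.75, t_3 = 3.5, a_4 = 3, b_4 = 5, c_4 = 0.25, t_4 = 2.75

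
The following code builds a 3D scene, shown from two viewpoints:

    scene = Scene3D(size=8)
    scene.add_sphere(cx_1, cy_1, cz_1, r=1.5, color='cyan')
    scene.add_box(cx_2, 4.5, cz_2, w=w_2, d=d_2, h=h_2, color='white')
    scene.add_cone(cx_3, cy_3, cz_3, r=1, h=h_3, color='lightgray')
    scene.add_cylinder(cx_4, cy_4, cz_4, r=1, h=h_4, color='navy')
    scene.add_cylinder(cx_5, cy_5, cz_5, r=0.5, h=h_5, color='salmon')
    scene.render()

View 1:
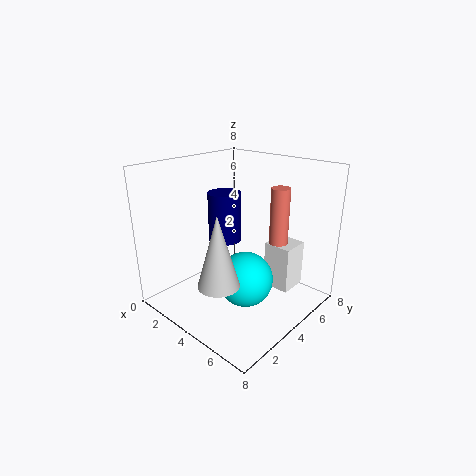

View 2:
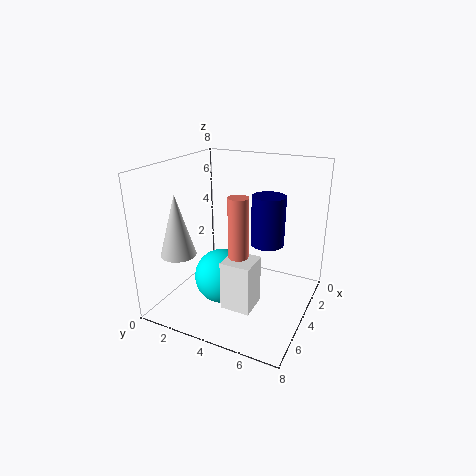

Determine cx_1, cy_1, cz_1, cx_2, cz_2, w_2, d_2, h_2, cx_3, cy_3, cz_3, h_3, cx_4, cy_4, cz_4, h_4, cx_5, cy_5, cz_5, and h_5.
cx_1 = 5
cy_1 = 3.5
cz_1 = 2
cx_2 = 5.5
cz_2 = 1.5
w_2 = 1.5
d_2 = 1.5
h_2 = 2.5
cx_3 = 5.5
cy_3 = 1
cz_3 = 3
h_3 = 3.5
cx_4 = 2
cy_4 = 5
cz_4 = 3
h_4 = 3
cx_5 = 6
cy_5 = 5
cz_5 = 3.5
h_5 = 3.5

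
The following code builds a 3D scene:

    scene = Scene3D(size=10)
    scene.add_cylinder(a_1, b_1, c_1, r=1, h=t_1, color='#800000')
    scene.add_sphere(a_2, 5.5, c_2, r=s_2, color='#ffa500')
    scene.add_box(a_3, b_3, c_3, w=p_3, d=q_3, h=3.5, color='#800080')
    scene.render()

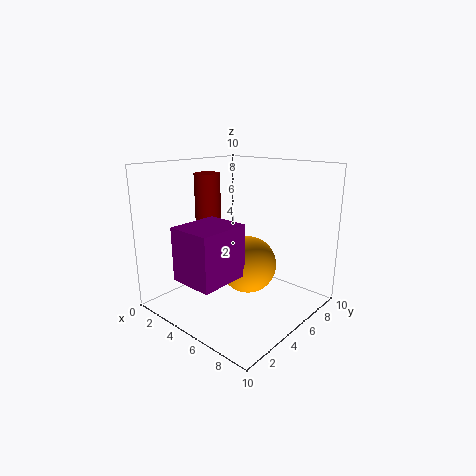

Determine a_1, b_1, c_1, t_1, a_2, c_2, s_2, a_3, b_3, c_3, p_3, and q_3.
a_1 = 1
b_1 = 6
c_1 = 5
t_1 = 4
a_2 = 5.5
c_2 = 3
s_2 = 2
a_3 = 3.5
b_3 = 0.5
c_3 = 3
p_3 = 3
q_3 = 3.5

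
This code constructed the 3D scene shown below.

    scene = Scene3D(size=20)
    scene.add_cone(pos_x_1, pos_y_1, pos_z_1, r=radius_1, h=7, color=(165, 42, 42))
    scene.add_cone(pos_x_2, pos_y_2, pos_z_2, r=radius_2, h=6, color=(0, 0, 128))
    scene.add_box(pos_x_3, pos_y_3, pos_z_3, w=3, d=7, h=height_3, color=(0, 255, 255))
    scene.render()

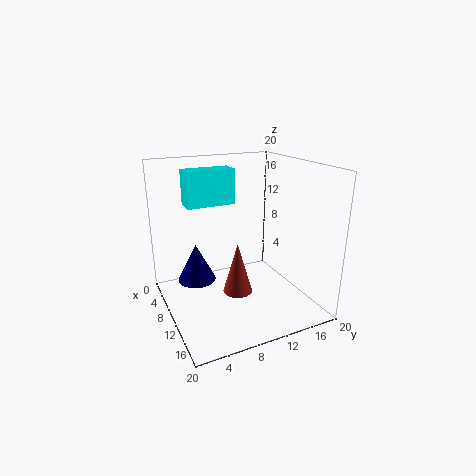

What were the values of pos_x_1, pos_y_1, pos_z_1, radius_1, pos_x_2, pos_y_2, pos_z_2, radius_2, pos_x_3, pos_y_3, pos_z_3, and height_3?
pos_x_1 = 12; pos_y_1 = 9; pos_z_1 = 3; radius_1 = 2; pos_x_2 = 3; pos_y_2 = 6; pos_z_2 = 1; radius_2 = 3; pos_x_3 = 4; pos_y_3 = 4; pos_z_3 = 14; height_3 = 5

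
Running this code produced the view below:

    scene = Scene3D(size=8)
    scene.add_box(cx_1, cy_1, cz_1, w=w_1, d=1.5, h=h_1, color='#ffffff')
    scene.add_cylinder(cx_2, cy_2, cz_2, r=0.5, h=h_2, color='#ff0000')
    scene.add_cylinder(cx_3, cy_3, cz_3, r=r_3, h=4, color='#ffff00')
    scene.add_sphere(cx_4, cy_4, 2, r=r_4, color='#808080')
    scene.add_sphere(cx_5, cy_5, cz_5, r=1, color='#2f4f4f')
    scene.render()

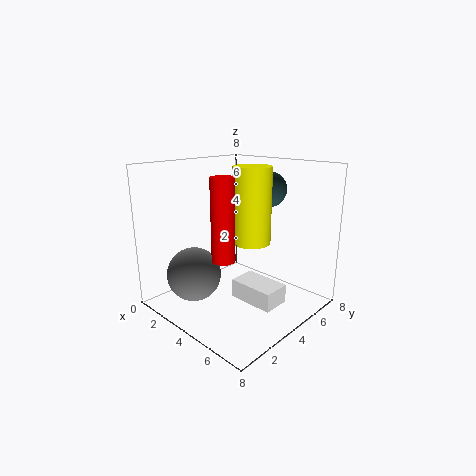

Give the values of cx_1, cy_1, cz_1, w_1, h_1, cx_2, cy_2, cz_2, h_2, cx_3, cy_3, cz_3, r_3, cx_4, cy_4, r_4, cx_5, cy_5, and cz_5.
cx_1 = 4.5
cy_1 = 3
cz_1 = 1
w_1 = 2.5
h_1 = 1
cx_2 = 6.5
cy_2 = 0.5
cz_2 = 4.5
h_2 = 3.5
cx_3 = 5
cy_3 = 4
cz_3 = 4
r_3 = 1
cx_4 = 2.5
cy_4 = 2
r_4 = 1.5
cx_5 = 4.5
cy_5 = 6
cz_5 = 6.5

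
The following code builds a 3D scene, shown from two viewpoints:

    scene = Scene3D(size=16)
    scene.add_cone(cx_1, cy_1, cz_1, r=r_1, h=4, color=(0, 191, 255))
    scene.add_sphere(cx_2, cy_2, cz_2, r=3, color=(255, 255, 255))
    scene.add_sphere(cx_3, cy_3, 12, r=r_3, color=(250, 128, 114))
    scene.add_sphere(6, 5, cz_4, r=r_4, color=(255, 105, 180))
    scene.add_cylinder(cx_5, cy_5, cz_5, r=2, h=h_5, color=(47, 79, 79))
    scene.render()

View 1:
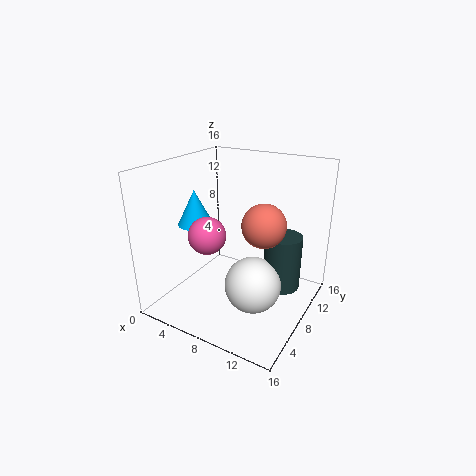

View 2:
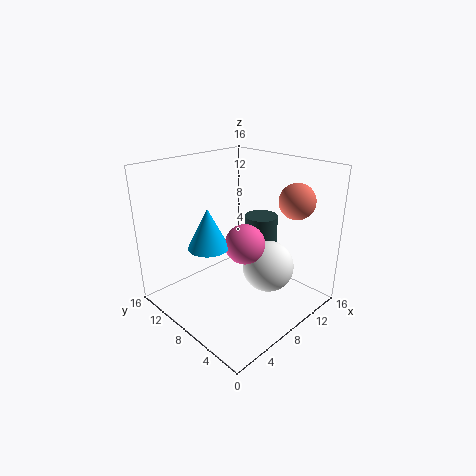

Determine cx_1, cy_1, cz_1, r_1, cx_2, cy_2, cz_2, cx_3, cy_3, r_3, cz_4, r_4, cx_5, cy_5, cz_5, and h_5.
cx_1 = 3, cy_1 = 7, cz_1 = 9, r_1 = 2, cx_2 = 11, cy_2 = 6, cz_2 = 4, cx_3 = 13, cy_3 = 4, r_3 = 2, cz_4 = 9, r_4 = 2, cx_5 = 13, cy_5 = 9, cz_5 = 3, h_5 = 6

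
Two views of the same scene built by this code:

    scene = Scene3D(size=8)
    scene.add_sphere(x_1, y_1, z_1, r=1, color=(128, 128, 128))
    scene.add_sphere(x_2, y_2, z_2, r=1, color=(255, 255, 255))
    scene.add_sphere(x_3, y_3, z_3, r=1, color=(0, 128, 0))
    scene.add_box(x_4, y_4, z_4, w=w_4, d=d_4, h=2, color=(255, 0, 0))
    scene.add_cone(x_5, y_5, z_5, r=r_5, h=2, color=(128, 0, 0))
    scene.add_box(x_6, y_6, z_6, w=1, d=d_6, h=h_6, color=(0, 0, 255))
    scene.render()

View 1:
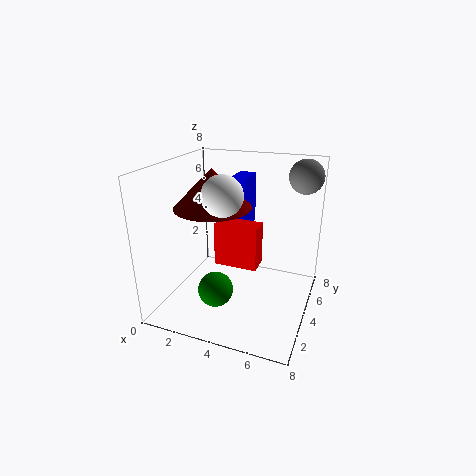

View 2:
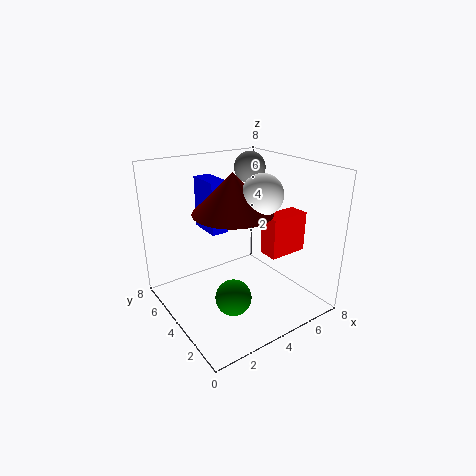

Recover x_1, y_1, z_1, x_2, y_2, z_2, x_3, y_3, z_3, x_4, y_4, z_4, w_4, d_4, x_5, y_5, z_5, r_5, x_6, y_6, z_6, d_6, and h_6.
x_1 = 7; y_1 = 7; z_1 = 7; x_2 = 4; y_2 = 2; z_2 = 7; x_3 = 3; y_3 = 3; z_3 = 1; x_4 = 4; y_4 = 1; z_4 = 4; w_4 = 2; d_4 = 1; x_5 = 3; y_5 = 3; z_5 = 6; r_5 = 2; x_6 = 3; y_6 = 5; z_6 = 4; d_6 = 2; h_6 = 3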